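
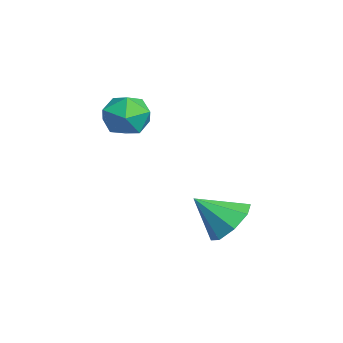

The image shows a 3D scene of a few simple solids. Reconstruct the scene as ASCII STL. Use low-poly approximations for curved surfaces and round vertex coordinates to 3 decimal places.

solid 
facet normal 0.163 0.740 -0.653
outer loop
vertex 0.335 -0.033 -2.964
vertex -0.691 -0.001 -3.184
vertex -0.065 0.475 -2.488
endloop
endfacet
facet normal 0.658 -0.169 0.734
outer loop
vertex 0.335 -0.033 -2.964
vertex -0.065 0.475 -2.488
vertex -0.969 -1.259 -2.076
endloop
endfacet
facet normal 0.162 0.740 -0.652
outer loop
vertex -0.065 0.475 -2.488
vertex -0.691 -0.001 -3.184
vertex -0.833 0.704 -2.419
endloop
endfacet
facet normal 0.136 0.161 0.977
outer loop
vertex -0.065 0.475 -2.488
vertex -0.833 0.704 -2.419
vertex -0.969 -1.259 -2.076
endloop
endfacet
facet normal 0.164 0.740 -0.652
outer loop
vertex -0.833 0.704 -2.419
vertex -0.691 -0.001 -3.184
vertex -1.517 0.521 -2.799
endloop
endfacet
facet normal -0.514 0.182 0.838
outer loop
vertex -0.833 0.704 -2.419
vertex -1.517 0.521 -2.799
vertex -0.969 -1.259 -2.076
endloop
endfacet
facet normal 0.164 0.740 -0.652
outer loop
vertex -1.517 0.521 -2.799
vertex -0.691 -0.001 -3.184
vertex -1.717 0.032 -3.404
endloop
endfacet
facet normal -0.910 -0.119 0.397
outer loop
vertex -1.517 0.521 -2.799
vertex -1.717 0.032 -3.404
vertex -0.969 -1.259 -2.076
endloop
endfacet
facet normal 0.164 0.741 -0.652
outer loop
vertex -1.717 0.032 -3.404
vertex -0.691 -0.001 -3.184
vertex -1.317 -0.476 -3.881
endloop
endfacet
facet normal -0.821 -0.565 -0.087
outer loop
vertex -1.717 0.032 -3.404
vertex -1.317 -0.476 -3.881
vertex -0.969 -1.259 -2.076
endloop
endfacet
facet normal 0.164 0.740 -0.652
outer loop
vertex -1.317 -0.476 -3.881
vertex -0.691 -0.001 -3.184
vertex -0.55 -0.706 -3.949
endloop
endfacet
facet normal -0.298 -0.895 -0.331
outer loop
vertex -1.317 -0.476 -3.881
vertex -0.55 -0.706 -3.949
vertex -0.969 -1.259 -2.076
endloop
endfacet
facet normal 0.162 0.740 -0.652
outer loop
vertex -0.55 -0.706 -3.949
vertex -0.691 -0.001 -3.184
vertex 0.135 -0.522 -3.57
endloop
endfacet
facet normal 0.352 -0.916 -0.192
outer loop
vertex -0.55 -0.706 -3.949
vertex 0.135 -0.522 -3.57
vertex -0.969 -1.259 -2.076
endloop
endfacet
facet normal 0.163 0.741 -0.652
outer loop
vertex 0.135 -0.522 -3.57
vertex -0.691 -0.001 -3.184
vertex 0.335 -0.033 -2.964
endloop
endfacet
facet normal 0.748 -0.615 0.249
outer loop
vertex 0.135 -0.522 -3.57
vertex 0.335 -0.033 -2.964
vertex -0.969 -1.259 -2.076
endloop
endfacet
facet normal -0.440 0.105 0.892
outer loop
vertex -4.055 -2.688 1.446
vertex -4.197 -3.708 1.496
vertex -3.334 -3.289 1.872
endloop
endfacet
facet normal 0.048 0.615 0.787
outer loop
vertex -4.055 -2.688 1.446
vertex -3.334 -3.289 1.872
vertex -3.058 -2.515 1.25
endloop
endfacet
facet normal -0.130 0.972 0.194
outer loop
vertex -4.055 -2.688 1.446
vertex -3.058 -2.515 1.25
vertex -3.751 -2.456 0.49
endloop
endfacet
facet normal -0.728 0.683 -0.066
outer loop
vertex -4.055 -2.688 1.446
vertex -3.751 -2.456 0.49
vertex -4.455 -3.192 0.642
endloop
endfacet
facet normal -0.919 0.146 0.366
outer loop
vertex -4.055 -2.688 1.446
vertex -4.455 -3.192 0.642
vertex -4.197 -3.708 1.496
endloop
endfacet
facet normal 0.678 0.298 0.672
outer loop
vertex -3.058 -2.515 1.25
vertex -3.334 -3.289 1.872
vertex -2.585 -3.428 1.178
endloop
endfacet
facet normal -0.111 -0.527 0.842
outer loop
vertex -3.334 -3.289 1.872
vertex -4.197 -3.708 1.496
vertex -3.289 -4.164 1.33
endloop
endfacet
facet normal -0.888 -0.459 -0.009
outer loop
vertex -4.197 -3.708 1.496
vertex -4.455 -3.192 0.642
vertex -3.982 -4.105 0.57
endloop
endfacet
facet normal -0.579 0.408 -0.706
outer loop
vertex -4.455 -3.192 0.642
vertex -3.751 -2.456 0.49
vertex -3.706 -3.331 -0.052
endloop
endfacet
facet normal 0.388 0.876 -0.286
outer loop
vertex -3.751 -2.456 0.49
vertex -3.058 -2.515 1.25
vertex -2.843 -2.912 0.324
endloop
endfacet
facet normal 0.728 -0.683 0.066
outer loop
vertex -2.985 -3.932 0.374
vertex -2.585 -3.428 1.178
vertex -3.289 -4.164 1.33
endloop
endfacet
facet normal 0.130 -0.972 -0.194
outer loop
vertex -2.985 -3.932 0.374
vertex -3.289 -4.164 1.33
vertex -3.982 -4.105 0.57
endloop
endfacet
facet normal -0.048 -0.615 -0.787
outer loop
vertex -2.985 -3.932 0.374
vertex -3.982 -4.105 0.57
vertex -3.706 -3.331 -0.052
endloop
endfacet
facet normal 0.440 -0.105 -0.892
outer loop
vertex -2.985 -3.932 0.374
vertex -3.706 -3.331 -0.052
vertex -2.843 -2.912 0.324
endloop
endfacet
facet normal 0.919 -0.146 -0.366
outer loop
vertex -2.985 -3.932 0.374
vertex -2.843 -2.912 0.324
vertex -2.585 -3.428 1.178
endloop
endfacet
facet normal 0.579 -0.408 0.706
outer loop
vertex -3.289 -4.164 1.33
vertex -2.585 -3.428 1.178
vertex -3.334 -3.289 1.872
endloop
endfacet
facet normal -0.388 -0.876 0.286
outer loop
vertex -3.982 -4.105 0.57
vertex -3.289 -4.164 1.33
vertex -4.197 -3.708 1.496
endloop
endfacet
facet normal -0.678 -0.298 -0.672
outer loop
vertex -3.706 -3.331 -0.052
vertex -3.982 -4.105 0.57
vertex -4.455 -3.192 0.642
endloop
endfacet
facet normal 0.111 0.527 -0.842
outer loop
vertex -2.843 -2.912 0.324
vertex -3.706 -3.331 -0.052
vertex -3.751 -2.456 0.49
endloop
endfacet
facet normal 0.888 0.459 0.009
outer loop
vertex -2.585 -3.428 1.178
vertex -2.843 -2.912 0.324
vertex -3.058 -2.515 1.25
endloop
endfacet

endsolid


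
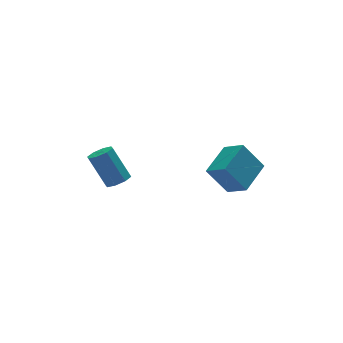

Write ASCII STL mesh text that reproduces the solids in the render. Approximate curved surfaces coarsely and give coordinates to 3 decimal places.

solid 
facet normal 0.294 -0.440 -0.849
outer loop
vertex -1.869 2.406 -2.671
vertex -2.259 1.835 -2.51
vertex -2.376 2.44 -2.864
endloop
endfacet
facet normal 0.209 0.896 -0.391
outer loop
vertex -1.869 2.406 -2.671
vertex -2.376 2.44 -2.864
vertex -2.452 3.276 -0.99
endloop
endfacet
facet normal 0.207 0.896 -0.392
outer loop
vertex -2.452 3.276 -0.99
vertex -2.376 2.44 -2.864
vertex -2.959 3.309 -1.183
endloop
endfacet
facet normal -0.295 0.439 0.849
outer loop
vertex -2.452 3.276 -0.99
vertex -2.959 3.309 -1.183
vertex -2.841 2.705 -0.83
endloop
endfacet
facet normal 0.295 -0.439 -0.848
outer loop
vertex -2.376 2.44 -2.864
vertex -2.259 1.835 -2.51
vertex -2.814 2.119 -2.85
endloop
endfacet
facet normal -0.513 0.677 -0.528
outer loop
vertex -2.376 2.44 -2.864
vertex -2.814 2.119 -2.85
vertex -2.959 3.309 -1.183
endloop
endfacet
facet normal -0.512 0.678 -0.528
outer loop
vertex -2.959 3.309 -1.183
vertex -2.814 2.119 -2.85
vertex -3.397 2.989 -1.169
endloop
endfacet
facet normal -0.294 0.439 0.849
outer loop
vertex -2.959 3.309 -1.183
vertex -3.397 2.989 -1.169
vertex -2.841 2.705 -0.83
endloop
endfacet
facet normal 0.295 -0.440 -0.848
outer loop
vertex -2.814 2.119 -2.85
vertex -2.259 1.835 -2.51
vertex -2.927 1.632 -2.637
endloop
endfacet
facet normal -0.933 0.061 -0.355
outer loop
vertex -2.814 2.119 -2.85
vertex -2.927 1.632 -2.637
vertex -3.397 2.989 -1.169
endloop
endfacet
facet normal -0.933 0.061 -0.355
outer loop
vertex -3.397 2.989 -1.169
vertex -2.927 1.632 -2.637
vertex -3.51 2.501 -0.956
endloop
endfacet
facet normal -0.294 0.439 0.849
outer loop
vertex -3.397 2.989 -1.169
vertex -3.51 2.501 -0.956
vertex -2.841 2.705 -0.83
endloop
endfacet
facet normal 0.295 -0.439 -0.849
outer loop
vertex -2.927 1.632 -2.637
vertex -2.259 1.835 -2.51
vertex -2.648 1.264 -2.35
endloop
endfacet
facet normal -0.806 -0.591 0.026
outer loop
vertex -2.927 1.632 -2.637
vertex -2.648 1.264 -2.35
vertex -3.51 2.501 -0.956
endloop
endfacet
facet normal -0.806 -0.592 0.027
outer loop
vertex -3.51 2.501 -0.956
vertex -2.648 1.264 -2.35
vertex -3.231 2.134 -0.669
endloop
endfacet
facet normal -0.294 0.440 0.848
outer loop
vertex -3.51 2.501 -0.956
vertex -3.231 2.134 -0.669
vertex -2.841 2.705 -0.83
endloop
endfacet
facet normal 0.295 -0.439 -0.849
outer loop
vertex -2.648 1.264 -2.35
vertex -2.259 1.835 -2.51
vertex -2.141 1.231 -2.157
endloop
endfacet
facet normal -0.208 -0.896 0.392
outer loop
vertex -2.648 1.264 -2.35
vertex -2.141 1.231 -2.157
vertex -3.231 2.134 -0.669
endloop
endfacet
facet normal -0.209 -0.896 0.391
outer loop
vertex -3.231 2.134 -0.669
vertex -2.141 1.231 -2.157
vertex -2.724 2.1 -0.476
endloop
endfacet
facet normal -0.294 0.440 0.849
outer loop
vertex -3.231 2.134 -0.669
vertex -2.724 2.1 -0.476
vertex -2.841 2.705 -0.83
endloop
endfacet
facet normal 0.294 -0.439 -0.849
outer loop
vertex -2.141 1.231 -2.157
vertex -2.259 1.835 -2.51
vertex -1.703 1.551 -2.171
endloop
endfacet
facet normal 0.512 -0.678 0.528
outer loop
vertex -2.141 1.231 -2.157
vertex -1.703 1.551 -2.171
vertex -2.724 2.1 -0.476
endloop
endfacet
facet normal 0.513 -0.677 0.528
outer loop
vertex -2.724 2.1 -0.476
vertex -1.703 1.551 -2.171
vertex -2.286 2.421 -0.49
endloop
endfacet
facet normal -0.295 0.439 0.848
outer loop
vertex -2.724 2.1 -0.476
vertex -2.286 2.421 -0.49
vertex -2.841 2.705 -0.83
endloop
endfacet
facet normal 0.294 -0.439 -0.849
outer loop
vertex -1.703 1.551 -2.171
vertex -2.259 1.835 -2.51
vertex -1.59 2.039 -2.384
endloop
endfacet
facet normal 0.933 -0.061 0.355
outer loop
vertex -1.703 1.551 -2.171
vertex -1.59 2.039 -2.384
vertex -2.286 2.421 -0.49
endloop
endfacet
facet normal 0.933 -0.061 0.355
outer loop
vertex -2.286 2.421 -0.49
vertex -1.59 2.039 -2.384
vertex -2.173 2.908 -0.703
endloop
endfacet
facet normal -0.295 0.440 0.848
outer loop
vertex -2.286 2.421 -0.49
vertex -2.173 2.908 -0.703
vertex -2.841 2.705 -0.83
endloop
endfacet
facet normal 0.294 -0.440 -0.848
outer loop
vertex -1.59 2.039 -2.384
vertex -2.259 1.835 -2.51
vertex -1.869 2.406 -2.671
endloop
endfacet
facet normal 0.806 0.592 -0.026
outer loop
vertex -1.59 2.039 -2.384
vertex -1.869 2.406 -2.671
vertex -2.173 2.908 -0.703
endloop
endfacet
facet normal 0.806 0.591 -0.026
outer loop
vertex -2.173 2.908 -0.703
vertex -1.869 2.406 -2.671
vertex -2.452 3.276 -0.99
endloop
endfacet
facet normal -0.295 0.439 0.849
outer loop
vertex -2.173 2.908 -0.703
vertex -2.452 3.276 -0.99
vertex -2.841 2.705 -0.83
endloop
endfacet
facet normal -0.515 0.264 0.816
outer loop
vertex 0.56 -4.173 1.446
vertex 2.0 -3.082 2.001
vertex 0.065 -3.199 0.818
endloop
endfacet
facet normal -0.762 -0.577 -0.294
outer loop
vertex 0.96 -3.658 -0.601
vertex 0.56 -4.173 1.446
vertex 0.065 -3.199 0.818
endloop
endfacet
facet normal -0.515 0.264 0.816
outer loop
vertex 0.065 -3.199 0.818
vertex 2.0 -3.082 2.001
vertex 1.505 -2.108 1.374
endloop
endfacet
facet normal -0.393 0.773 -0.498
outer loop
vertex 1.505 -2.108 1.374
vertex 0.96 -3.658 -0.601
vertex 0.065 -3.199 0.818
endloop
endfacet
facet normal 0.393 -0.773 0.498
outer loop
vertex 0.56 -4.173 1.446
vertex 2.895 -3.541 0.582
vertex 2.0 -3.082 2.001
endloop
endfacet
facet normal -0.762 -0.577 -0.294
outer loop
vertex 1.455 -4.632 0.026
vertex 0.56 -4.173 1.446
vertex 0.96 -3.658 -0.601
endloop
endfacet
facet normal 0.393 -0.773 0.498
outer loop
vertex 1.455 -4.632 0.026
vertex 2.895 -3.541 0.582
vertex 0.56 -4.173 1.446
endloop
endfacet
facet normal 0.762 0.577 0.294
outer loop
vertex 2.0 -3.082 2.001
vertex 2.895 -3.541 0.582
vertex 1.505 -2.108 1.374
endloop
endfacet
facet normal -0.394 0.773 -0.498
outer loop
vertex 2.4 -2.567 -0.046
vertex 0.96 -3.658 -0.601
vertex 1.505 -2.108 1.374
endloop
endfacet
facet normal 0.762 0.577 0.294
outer loop
vertex 1.505 -2.108 1.374
vertex 2.895 -3.541 0.582
vertex 2.4 -2.567 -0.046
endloop
endfacet
facet normal 0.514 -0.264 -0.816
outer loop
vertex 2.4 -2.567 -0.046
vertex 1.455 -4.632 0.026
vertex 0.96 -3.658 -0.601
endloop
endfacet
facet normal 0.515 -0.264 -0.816
outer loop
vertex 2.895 -3.541 0.582
vertex 1.455 -4.632 0.026
vertex 2.4 -2.567 -0.046
endloop
endfacet

endsolid


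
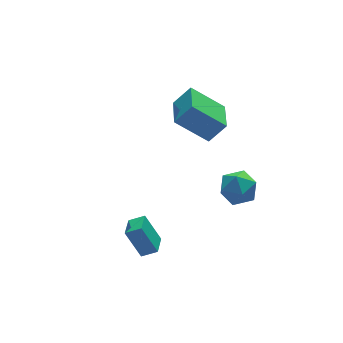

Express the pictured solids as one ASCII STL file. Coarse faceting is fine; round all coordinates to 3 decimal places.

solid 
facet normal -0.634 0.149 -0.759
outer loop
vertex 0.132 1.572 2.754
vertex 0.942 3.267 2.409
vertex 1.522 0.634 1.408
endloop
endfacet
facet normal -0.424 -0.887 0.180
outer loop
vertex 2.378 0.433 2.431
vertex 0.132 1.572 2.754
vertex 1.522 0.634 1.408
endloop
endfacet
facet normal -0.635 0.148 -0.758
outer loop
vertex 1.522 0.634 1.408
vertex 0.942 3.267 2.409
vertex 2.331 2.329 1.062
endloop
endfacet
facet normal 0.646 -0.436 -0.626
outer loop
vertex 2.331 2.329 1.062
vertex 2.378 0.433 2.431
vertex 1.522 0.634 1.408
endloop
endfacet
facet normal -0.646 0.436 0.626
outer loop
vertex 0.132 1.572 2.754
vertex 1.798 3.066 3.432
vertex 0.942 3.267 2.409
endloop
endfacet
facet normal -0.424 -0.887 0.181
outer loop
vertex 0.989 1.371 3.778
vertex 0.132 1.572 2.754
vertex 2.378 0.433 2.431
endloop
endfacet
facet normal -0.646 0.436 0.626
outer loop
vertex 0.989 1.371 3.778
vertex 1.798 3.066 3.432
vertex 0.132 1.572 2.754
endloop
endfacet
facet normal 0.424 0.887 -0.181
outer loop
vertex 0.942 3.267 2.409
vertex 1.798 3.066 3.432
vertex 2.331 2.329 1.062
endloop
endfacet
facet normal 0.646 -0.436 -0.626
outer loop
vertex 3.188 2.128 2.086
vertex 2.378 0.433 2.431
vertex 2.331 2.329 1.062
endloop
endfacet
facet normal 0.424 0.887 -0.181
outer loop
vertex 2.331 2.329 1.062
vertex 1.798 3.066 3.432
vertex 3.188 2.128 2.086
endloop
endfacet
facet normal 0.635 -0.149 0.758
outer loop
vertex 3.188 2.128 2.086
vertex 0.989 1.371 3.778
vertex 2.378 0.433 2.431
endloop
endfacet
facet normal 0.635 -0.148 0.759
outer loop
vertex 1.798 3.066 3.432
vertex 0.989 1.371 3.778
vertex 3.188 2.128 2.086
endloop
endfacet
facet normal -0.292 0.414 0.863
outer loop
vertex -4.064 -3.398 1.122
vertex -3.447 -2.502 0.901
vertex -4.734 -3.036 0.722
endloop
endfacet
facet normal -0.555 -0.807 0.199
outer loop
vertex -4.253 -3.718 -0.701
vertex -4.064 -3.398 1.122
vertex -4.734 -3.036 0.722
endloop
endfacet
facet normal -0.292 0.414 0.863
outer loop
vertex -4.734 -3.036 0.722
vertex -3.447 -2.502 0.901
vertex -4.117 -2.14 0.501
endloop
endfacet
facet normal -0.779 0.421 -0.465
outer loop
vertex -4.117 -2.14 0.501
vertex -4.253 -3.718 -0.701
vertex -4.734 -3.036 0.722
endloop
endfacet
facet normal 0.779 -0.421 0.465
outer loop
vertex -4.064 -3.398 1.122
vertex -2.966 -3.184 -0.522
vertex -3.447 -2.502 0.901
endloop
endfacet
facet normal -0.555 -0.807 0.199
outer loop
vertex -3.583 -4.08 -0.301
vertex -4.064 -3.398 1.122
vertex -4.253 -3.718 -0.701
endloop
endfacet
facet normal 0.779 -0.421 0.465
outer loop
vertex -3.583 -4.08 -0.301
vertex -2.966 -3.184 -0.522
vertex -4.064 -3.398 1.122
endloop
endfacet
facet normal 0.555 0.807 -0.199
outer loop
vertex -3.447 -2.502 0.901
vertex -2.966 -3.184 -0.522
vertex -4.117 -2.14 0.501
endloop
endfacet
facet normal -0.779 0.421 -0.465
outer loop
vertex -3.636 -2.822 -0.922
vertex -4.253 -3.718 -0.701
vertex -4.117 -2.14 0.501
endloop
endfacet
facet normal 0.555 0.807 -0.199
outer loop
vertex -4.117 -2.14 0.501
vertex -2.966 -3.184 -0.522
vertex -3.636 -2.822 -0.922
endloop
endfacet
facet normal 0.292 -0.414 -0.863
outer loop
vertex -3.636 -2.822 -0.922
vertex -3.583 -4.08 -0.301
vertex -4.253 -3.718 -0.701
endloop
endfacet
facet normal 0.292 -0.414 -0.863
outer loop
vertex -2.966 -3.184 -0.522
vertex -3.583 -4.08 -0.301
vertex -3.636 -2.822 -0.922
endloop
endfacet
facet normal -0.563 -0.392 0.728
outer loop
vertex 0.486 -2.62 1.061
vertex 1.157 -3.409 1.155
vertex 1.287 -2.545 1.721
endloop
endfacet
facet normal -0.620 0.320 0.716
outer loop
vertex 0.486 -2.62 1.061
vertex 1.287 -2.545 1.721
vertex 1.023 -1.731 1.129
endloop
endfacet
facet normal -0.856 0.512 0.072
outer loop
vertex 0.486 -2.62 1.061
vertex 1.023 -1.731 1.129
vertex 0.73 -2.091 0.198
endloop
endfacet
facet normal -0.945 -0.080 -0.317
outer loop
vertex 0.486 -2.62 1.061
vertex 0.73 -2.091 0.198
vertex 0.813 -3.129 0.214
endloop
endfacet
facet normal -0.764 -0.639 0.089
outer loop
vertex 0.486 -2.62 1.061
vertex 0.813 -3.129 0.214
vertex 1.157 -3.409 1.155
endloop
endfacet
facet normal 0.033 0.595 0.803
outer loop
vertex 1.023 -1.731 1.129
vertex 1.287 -2.545 1.721
vertex 2.027 -1.971 1.266
endloop
endfacet
facet normal 0.124 -0.557 0.821
outer loop
vertex 1.287 -2.545 1.721
vertex 1.157 -3.409 1.155
vertex 2.11 -3.009 1.282
endloop
endfacet
facet normal -0.200 -0.957 -0.212
outer loop
vertex 1.157 -3.409 1.155
vertex 0.813 -3.129 0.214
vertex 1.817 -3.369 0.351
endloop
endfacet
facet normal -0.493 -0.053 -0.868
outer loop
vertex 0.813 -3.129 0.214
vertex 0.73 -2.091 0.198
vertex 1.553 -2.555 -0.241
endloop
endfacet
facet normal -0.348 0.906 -0.241
outer loop
vertex 0.73 -2.091 0.198
vertex 1.023 -1.731 1.129
vertex 1.683 -1.691 0.325
endloop
endfacet
facet normal 0.945 0.080 0.317
outer loop
vertex 2.354 -2.48 0.419
vertex 2.027 -1.971 1.266
vertex 2.11 -3.009 1.282
endloop
endfacet
facet normal 0.856 -0.512 -0.072
outer loop
vertex 2.354 -2.48 0.419
vertex 2.11 -3.009 1.282
vertex 1.817 -3.369 0.351
endloop
endfacet
facet normal 0.620 -0.320 -0.716
outer loop
vertex 2.354 -2.48 0.419
vertex 1.817 -3.369 0.351
vertex 1.553 -2.555 -0.241
endloop
endfacet
facet normal 0.563 0.392 -0.728
outer loop
vertex 2.354 -2.48 0.419
vertex 1.553 -2.555 -0.241
vertex 1.683 -1.691 0.325
endloop
endfacet
facet normal 0.764 0.639 -0.089
outer loop
vertex 2.354 -2.48 0.419
vertex 1.683 -1.691 0.325
vertex 2.027 -1.971 1.266
endloop
endfacet
facet normal 0.493 0.053 0.868
outer loop
vertex 2.11 -3.009 1.282
vertex 2.027 -1.971 1.266
vertex 1.287 -2.545 1.721
endloop
endfacet
facet normal 0.348 -0.906 0.241
outer loop
vertex 1.817 -3.369 0.351
vertex 2.11 -3.009 1.282
vertex 1.157 -3.409 1.155
endloop
endfacet
facet normal -0.033 -0.595 -0.803
outer loop
vertex 1.553 -2.555 -0.241
vertex 1.817 -3.369 0.351
vertex 0.813 -3.129 0.214
endloop
endfacet
facet normal -0.124 0.557 -0.821
outer loop
vertex 1.683 -1.691 0.325
vertex 1.553 -2.555 -0.241
vertex 0.73 -2.091 0.198
endloop
endfacet
facet normal 0.200 0.957 0.212
outer loop
vertex 2.027 -1.971 1.266
vertex 1.683 -1.691 0.325
vertex 1.023 -1.731 1.129
endloop
endfacet

endsolid


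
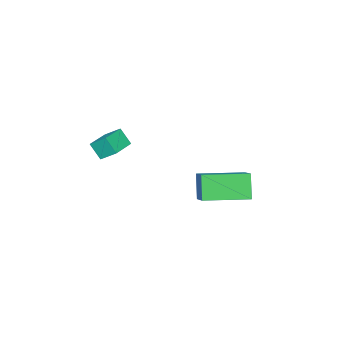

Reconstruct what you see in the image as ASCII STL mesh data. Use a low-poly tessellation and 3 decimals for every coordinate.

solid 
facet normal -0.993 -0.007 -0.120
outer loop
vertex 2.081 -2.563 -0.788
vertex 2.172 -2.004 -1.575
vertex 2.149 -3.307 -1.308
endloop
endfacet
facet normal -0.094 -0.576 0.812
outer loop
vertex 3.668 -3.296 -1.125
vertex 2.081 -2.563 -0.788
vertex 2.149 -3.307 -1.308
endloop
endfacet
facet normal -0.993 -0.007 -0.120
outer loop
vertex 2.149 -3.307 -1.308
vertex 2.172 -2.004 -1.575
vertex 2.24 -2.747 -2.095
endloop
endfacet
facet normal 0.075 -0.817 -0.572
outer loop
vertex 2.24 -2.747 -2.095
vertex 3.668 -3.296 -1.125
vertex 2.149 -3.307 -1.308
endloop
endfacet
facet normal -0.075 0.817 0.572
outer loop
vertex 2.081 -2.563 -0.788
vertex 3.691 -1.993 -1.392
vertex 2.172 -2.004 -1.575
endloop
endfacet
facet normal -0.094 -0.577 0.812
outer loop
vertex 3.6 -2.553 -0.605
vertex 2.081 -2.563 -0.788
vertex 3.668 -3.296 -1.125
endloop
endfacet
facet normal -0.074 0.817 0.572
outer loop
vertex 3.6 -2.553 -0.605
vertex 3.691 -1.993 -1.392
vertex 2.081 -2.563 -0.788
endloop
endfacet
facet normal 0.094 0.577 -0.812
outer loop
vertex 2.172 -2.004 -1.575
vertex 3.691 -1.993 -1.392
vertex 2.24 -2.747 -2.095
endloop
endfacet
facet normal 0.074 -0.817 -0.572
outer loop
vertex 3.759 -2.737 -1.912
vertex 3.668 -3.296 -1.125
vertex 2.24 -2.747 -2.095
endloop
endfacet
facet normal 0.094 0.576 -0.812
outer loop
vertex 2.24 -2.747 -2.095
vertex 3.691 -1.993 -1.392
vertex 3.759 -2.737 -1.912
endloop
endfacet
facet normal 0.993 0.007 0.120
outer loop
vertex 3.759 -2.737 -1.912
vertex 3.6 -2.553 -0.605
vertex 3.668 -3.296 -1.125
endloop
endfacet
facet normal 0.993 0.007 0.120
outer loop
vertex 3.691 -1.993 -1.392
vertex 3.6 -2.553 -0.605
vertex 3.759 -2.737 -1.912
endloop
endfacet
facet normal -0.736 -0.487 -0.471
outer loop
vertex 2.354 1.229 -2.638
vertex 1.203 3.066 -2.741
vertex 2.94 1.527 -3.862
endloop
endfacet
facet normal 0.530 -0.846 0.048
outer loop
vertex 3.977 2.214 -3.199
vertex 2.354 1.229 -2.638
vertex 2.94 1.527 -3.862
endloop
endfacet
facet normal -0.736 -0.487 -0.470
outer loop
vertex 2.94 1.527 -3.862
vertex 1.203 3.066 -2.741
vertex 1.789 3.364 -3.966
endloop
endfacet
facet normal 0.421 0.214 -0.881
outer loop
vertex 1.789 3.364 -3.966
vertex 3.977 2.214 -3.199
vertex 2.94 1.527 -3.862
endloop
endfacet
facet normal -0.421 -0.215 0.881
outer loop
vertex 2.354 1.229 -2.638
vertex 2.24 3.753 -2.078
vertex 1.203 3.066 -2.741
endloop
endfacet
facet normal 0.530 -0.847 0.048
outer loop
vertex 3.391 1.916 -1.974
vertex 2.354 1.229 -2.638
vertex 3.977 2.214 -3.199
endloop
endfacet
facet normal -0.422 -0.214 0.881
outer loop
vertex 3.391 1.916 -1.974
vertex 2.24 3.753 -2.078
vertex 2.354 1.229 -2.638
endloop
endfacet
facet normal -0.530 0.846 -0.048
outer loop
vertex 1.203 3.066 -2.741
vertex 2.24 3.753 -2.078
vertex 1.789 3.364 -3.966
endloop
endfacet
facet normal 0.422 0.215 -0.881
outer loop
vertex 2.826 4.051 -3.302
vertex 3.977 2.214 -3.199
vertex 1.789 3.364 -3.966
endloop
endfacet
facet normal -0.530 0.847 -0.048
outer loop
vertex 1.789 3.364 -3.966
vertex 2.24 3.753 -2.078
vertex 2.826 4.051 -3.302
endloop
endfacet
facet normal 0.736 0.487 0.470
outer loop
vertex 2.826 4.051 -3.302
vertex 3.391 1.916 -1.974
vertex 3.977 2.214 -3.199
endloop
endfacet
facet normal 0.735 0.487 0.471
outer loop
vertex 2.24 3.753 -2.078
vertex 3.391 1.916 -1.974
vertex 2.826 4.051 -3.302
endloop
endfacet

endsolid


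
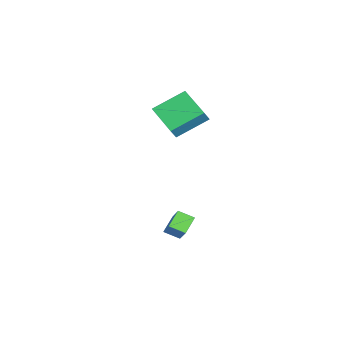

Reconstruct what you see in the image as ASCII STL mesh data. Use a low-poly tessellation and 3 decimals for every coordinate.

solid 
facet normal -0.736 0.313 0.600
outer loop
vertex -0.116 -1.022 -2.774
vertex 1.172 -0.521 -1.456
vertex -0.058 -0.119 -3.174
endloop
endfacet
facet normal -0.674 -0.262 -0.690
outer loop
vertex 0.788 -0.479 -3.864
vertex -0.116 -1.022 -2.774
vertex -0.058 -0.119 -3.174
endloop
endfacet
facet normal -0.736 0.313 0.600
outer loop
vertex -0.058 -0.119 -3.174
vertex 1.172 -0.521 -1.456
vertex 1.23 0.382 -1.856
endloop
endfacet
facet normal 0.059 0.913 -0.404
outer loop
vertex 1.23 0.382 -1.856
vertex 0.788 -0.479 -3.864
vertex -0.058 -0.119 -3.174
endloop
endfacet
facet normal -0.059 -0.913 0.404
outer loop
vertex -0.116 -1.022 -2.774
vertex 2.018 -0.881 -2.146
vertex 1.172 -0.521 -1.456
endloop
endfacet
facet normal -0.674 -0.262 -0.690
outer loop
vertex 0.73 -1.382 -3.464
vertex -0.116 -1.022 -2.774
vertex 0.788 -0.479 -3.864
endloop
endfacet
facet normal -0.059 -0.913 0.404
outer loop
vertex 0.73 -1.382 -3.464
vertex 2.018 -0.881 -2.146
vertex -0.116 -1.022 -2.774
endloop
endfacet
facet normal 0.674 0.262 0.690
outer loop
vertex 1.172 -0.521 -1.456
vertex 2.018 -0.881 -2.146
vertex 1.23 0.382 -1.856
endloop
endfacet
facet normal 0.059 0.913 -0.404
outer loop
vertex 2.076 0.022 -2.546
vertex 0.788 -0.479 -3.864
vertex 1.23 0.382 -1.856
endloop
endfacet
facet normal 0.674 0.262 0.690
outer loop
vertex 1.23 0.382 -1.856
vertex 2.018 -0.881 -2.146
vertex 2.076 0.022 -2.546
endloop
endfacet
facet normal 0.736 -0.313 -0.600
outer loop
vertex 2.076 0.022 -2.546
vertex 0.73 -1.382 -3.464
vertex 0.788 -0.479 -3.864
endloop
endfacet
facet normal 0.736 -0.313 -0.600
outer loop
vertex 2.018 -0.881 -2.146
vertex 0.73 -1.382 -3.464
vertex 2.076 0.022 -2.546
endloop
endfacet
facet normal -0.740 -0.585 0.332
outer loop
vertex -2.708 -2.558 4.028
vertex -3.548 -0.884 5.103
vertex -3.202 -2.342 3.306
endloop
endfacet
facet normal 0.389 -0.775 -0.498
outer loop
vertex -1.572 -1.056 2.577
vertex -2.708 -2.558 4.028
vertex -3.202 -2.342 3.306
endloop
endfacet
facet normal -0.741 -0.584 0.331
outer loop
vertex -3.202 -2.342 3.306
vertex -3.548 -0.884 5.103
vertex -4.041 -0.668 4.382
endloop
endfacet
facet normal -0.548 0.240 -0.801
outer loop
vertex -4.041 -0.668 4.382
vertex -1.572 -1.056 2.577
vertex -3.202 -2.342 3.306
endloop
endfacet
facet normal 0.548 -0.240 0.802
outer loop
vertex -2.708 -2.558 4.028
vertex -1.918 0.402 4.374
vertex -3.548 -0.884 5.103
endloop
endfacet
facet normal 0.389 -0.775 -0.498
outer loop
vertex -1.079 -1.272 3.298
vertex -2.708 -2.558 4.028
vertex -1.572 -1.056 2.577
endloop
endfacet
facet normal 0.548 -0.240 0.801
outer loop
vertex -1.079 -1.272 3.298
vertex -1.918 0.402 4.374
vertex -2.708 -2.558 4.028
endloop
endfacet
facet normal -0.389 0.775 0.498
outer loop
vertex -3.548 -0.884 5.103
vertex -1.918 0.402 4.374
vertex -4.041 -0.668 4.382
endloop
endfacet
facet normal -0.548 0.240 -0.801
outer loop
vertex -2.412 0.618 3.652
vertex -1.572 -1.056 2.577
vertex -4.041 -0.668 4.382
endloop
endfacet
facet normal -0.389 0.775 0.498
outer loop
vertex -4.041 -0.668 4.382
vertex -1.918 0.402 4.374
vertex -2.412 0.618 3.652
endloop
endfacet
facet normal 0.741 0.584 -0.331
outer loop
vertex -2.412 0.618 3.652
vertex -1.079 -1.272 3.298
vertex -1.572 -1.056 2.577
endloop
endfacet
facet normal 0.741 0.584 -0.332
outer loop
vertex -1.918 0.402 4.374
vertex -1.079 -1.272 3.298
vertex -2.412 0.618 3.652
endloop
endfacet

endsolid


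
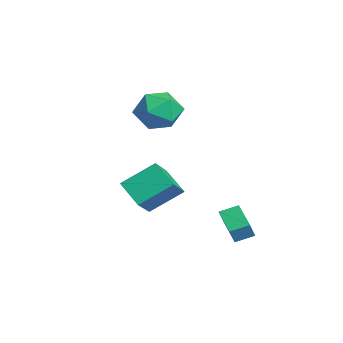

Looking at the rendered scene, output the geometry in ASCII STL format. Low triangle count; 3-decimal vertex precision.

solid 
facet normal -0.910 0.268 0.316
outer loop
vertex -3.982 0.609 1.548
vertex -4.09 -0.428 2.117
vertex -3.62 0.509 2.676
endloop
endfacet
facet normal -0.492 0.839 0.232
outer loop
vertex -3.982 0.609 1.548
vertex -3.62 0.509 2.676
vertex -2.962 1.112 1.891
endloop
endfacet
facet normal -0.271 0.853 -0.446
outer loop
vertex -3.982 0.609 1.548
vertex -2.962 1.112 1.891
vertex -3.024 0.547 0.848
endloop
endfacet
facet normal -0.552 0.290 -0.782
outer loop
vertex -3.982 0.609 1.548
vertex -3.024 0.547 0.848
vertex -3.721 -0.405 0.988
endloop
endfacet
facet normal -0.948 -0.072 -0.311
outer loop
vertex -3.982 0.609 1.548
vertex -3.721 -0.405 0.988
vertex -4.09 -0.428 2.117
endloop
endfacet
facet normal 0.082 0.756 0.649
outer loop
vertex -2.962 1.112 1.891
vertex -3.62 0.509 2.676
vertex -2.439 0.385 2.672
endloop
endfacet
facet normal -0.596 -0.169 0.785
outer loop
vertex -3.62 0.509 2.676
vertex -4.09 -0.428 2.117
vertex -3.136 -0.567 2.812
endloop
endfacet
facet normal -0.657 -0.719 -0.229
outer loop
vertex -4.09 -0.428 2.117
vertex -3.721 -0.405 0.988
vertex -3.198 -1.132 1.769
endloop
endfacet
facet normal -0.017 -0.133 -0.991
outer loop
vertex -3.721 -0.405 0.988
vertex -3.024 0.547 0.848
vertex -2.54 -0.529 0.984
endloop
endfacet
facet normal 0.440 0.779 -0.448
outer loop
vertex -3.024 0.547 0.848
vertex -2.962 1.112 1.891
vertex -2.07 0.408 1.543
endloop
endfacet
facet normal 0.552 -0.290 0.782
outer loop
vertex -2.178 -0.629 2.112
vertex -2.439 0.385 2.672
vertex -3.136 -0.567 2.812
endloop
endfacet
facet normal 0.271 -0.853 0.446
outer loop
vertex -2.178 -0.629 2.112
vertex -3.136 -0.567 2.812
vertex -3.198 -1.132 1.769
endloop
endfacet
facet normal 0.492 -0.839 -0.232
outer loop
vertex -2.178 -0.629 2.112
vertex -3.198 -1.132 1.769
vertex -2.54 -0.529 0.984
endloop
endfacet
facet normal 0.910 -0.268 -0.316
outer loop
vertex -2.178 -0.629 2.112
vertex -2.54 -0.529 0.984
vertex -2.07 0.408 1.543
endloop
endfacet
facet normal 0.948 0.072 0.311
outer loop
vertex -2.178 -0.629 2.112
vertex -2.07 0.408 1.543
vertex -2.439 0.385 2.672
endloop
endfacet
facet normal 0.017 0.133 0.991
outer loop
vertex -3.136 -0.567 2.812
vertex -2.439 0.385 2.672
vertex -3.62 0.509 2.676
endloop
endfacet
facet normal -0.440 -0.779 0.448
outer loop
vertex -3.198 -1.132 1.769
vertex -3.136 -0.567 2.812
vertex -4.09 -0.428 2.117
endloop
endfacet
facet normal -0.082 -0.756 -0.649
outer loop
vertex -2.54 -0.529 0.984
vertex -3.198 -1.132 1.769
vertex -3.721 -0.405 0.988
endloop
endfacet
facet normal 0.596 0.169 -0.785
outer loop
vertex -2.07 0.408 1.543
vertex -2.54 -0.529 0.984
vertex -3.024 0.547 0.848
endloop
endfacet
facet normal 0.657 0.719 0.229
outer loop
vertex -2.439 0.385 2.672
vertex -2.07 0.408 1.543
vertex -2.962 1.112 1.891
endloop
endfacet
facet normal -0.950 -0.085 0.302
outer loop
vertex 0.968 1.783 -2.616
vertex 0.991 2.637 -2.304
vertex 0.699 2.07 -3.381
endloop
endfacet
facet normal -0.026 -0.939 -0.343
outer loop
vertex 2.189 2.203 -3.856
vertex 0.968 1.783 -2.616
vertex 0.699 2.07 -3.381
endloop
endfacet
facet normal -0.950 -0.085 0.302
outer loop
vertex 0.699 2.07 -3.381
vertex 0.991 2.637 -2.304
vertex 0.722 2.924 -3.069
endloop
endfacet
facet normal -0.313 0.333 -0.889
outer loop
vertex 0.722 2.924 -3.069
vertex 2.189 2.203 -3.856
vertex 0.699 2.07 -3.381
endloop
endfacet
facet normal 0.313 -0.333 0.889
outer loop
vertex 0.968 1.783 -2.616
vertex 2.481 2.77 -2.779
vertex 0.991 2.637 -2.304
endloop
endfacet
facet normal -0.026 -0.939 -0.343
outer loop
vertex 2.458 1.916 -3.091
vertex 0.968 1.783 -2.616
vertex 2.189 2.203 -3.856
endloop
endfacet
facet normal 0.313 -0.333 0.889
outer loop
vertex 2.458 1.916 -3.091
vertex 2.481 2.77 -2.779
vertex 0.968 1.783 -2.616
endloop
endfacet
facet normal 0.026 0.939 0.343
outer loop
vertex 0.991 2.637 -2.304
vertex 2.481 2.77 -2.779
vertex 0.722 2.924 -3.069
endloop
endfacet
facet normal -0.313 0.333 -0.889
outer loop
vertex 2.212 3.057 -3.544
vertex 2.189 2.203 -3.856
vertex 0.722 2.924 -3.069
endloop
endfacet
facet normal 0.026 0.939 0.343
outer loop
vertex 0.722 2.924 -3.069
vertex 2.481 2.77 -2.779
vertex 2.212 3.057 -3.544
endloop
endfacet
facet normal 0.950 0.085 -0.302
outer loop
vertex 2.212 3.057 -3.544
vertex 2.458 1.916 -3.091
vertex 2.189 2.203 -3.856
endloop
endfacet
facet normal 0.950 0.085 -0.302
outer loop
vertex 2.481 2.77 -2.779
vertex 2.458 1.916 -3.091
vertex 2.212 3.057 -3.544
endloop
endfacet
facet normal -0.748 -0.379 0.545
outer loop
vertex 1.879 -2.505 -0.187
vertex 1.886 -1.049 0.837
vertex 0.916 -1.877 -1.072
endloop
endfacet
facet normal -0.005 -0.818 -0.575
outer loop
vertex 1.994 -1.331 -1.857
vertex 1.879 -2.505 -0.187
vertex 0.916 -1.877 -1.072
endloop
endfacet
facet normal -0.748 -0.379 0.545
outer loop
vertex 0.916 -1.877 -1.072
vertex 1.886 -1.049 0.837
vertex 0.924 -0.421 -0.048
endloop
endfacet
facet normal -0.664 0.433 -0.610
outer loop
vertex 0.924 -0.421 -0.048
vertex 1.994 -1.331 -1.857
vertex 0.916 -1.877 -1.072
endloop
endfacet
facet normal 0.664 -0.433 0.610
outer loop
vertex 1.879 -2.505 -0.187
vertex 2.964 -0.503 0.052
vertex 1.886 -1.049 0.837
endloop
endfacet
facet normal -0.005 -0.818 -0.575
outer loop
vertex 2.956 -1.959 -0.972
vertex 1.879 -2.505 -0.187
vertex 1.994 -1.331 -1.857
endloop
endfacet
facet normal 0.664 -0.433 0.610
outer loop
vertex 2.956 -1.959 -0.972
vertex 2.964 -0.503 0.052
vertex 1.879 -2.505 -0.187
endloop
endfacet
facet normal 0.005 0.818 0.575
outer loop
vertex 1.886 -1.049 0.837
vertex 2.964 -0.503 0.052
vertex 0.924 -0.421 -0.048
endloop
endfacet
facet normal -0.664 0.432 -0.610
outer loop
vertex 2.001 0.125 -0.833
vertex 1.994 -1.331 -1.857
vertex 0.924 -0.421 -0.048
endloop
endfacet
facet normal 0.005 0.818 0.575
outer loop
vertex 0.924 -0.421 -0.048
vertex 2.964 -0.503 0.052
vertex 2.001 0.125 -0.833
endloop
endfacet
facet normal 0.748 0.379 -0.544
outer loop
vertex 2.001 0.125 -0.833
vertex 2.956 -1.959 -0.972
vertex 1.994 -1.331 -1.857
endloop
endfacet
facet normal 0.748 0.379 -0.545
outer loop
vertex 2.964 -0.503 0.052
vertex 2.956 -1.959 -0.972
vertex 2.001 0.125 -0.833
endloop
endfacet

endsolid


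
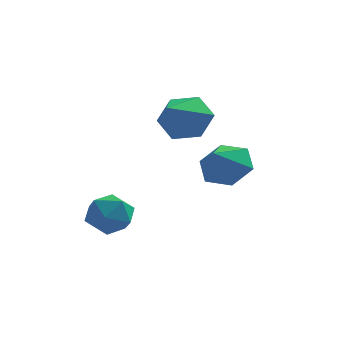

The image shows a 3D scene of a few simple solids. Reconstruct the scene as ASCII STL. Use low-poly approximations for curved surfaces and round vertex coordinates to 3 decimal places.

solid 
facet normal 0.345 0.892 0.293
outer loop
vertex -0.507 0.419 -3.119
vertex -0.509 0.17 -2.359
vertex 0.141 0.067 -2.812
endloop
endfacet
facet normal 0.572 0.734 -0.365
outer loop
vertex -0.507 0.419 -3.119
vertex 0.141 0.067 -2.812
vertex -0.099 -0.114 -3.552
endloop
endfacet
facet normal -0.003 0.629 -0.777
outer loop
vertex -0.507 0.419 -3.119
vertex -0.099 -0.114 -3.552
vertex -0.898 -0.124 -3.557
endloop
endfacet
facet normal -0.583 0.721 -0.373
outer loop
vertex -0.507 0.419 -3.119
vertex -0.898 -0.124 -3.557
vertex -1.152 0.052 -2.82
endloop
endfacet
facet normal -0.369 0.884 0.289
outer loop
vertex -0.507 0.419 -3.119
vertex -1.152 0.052 -2.82
vertex -0.509 0.17 -2.359
endloop
endfacet
facet normal 0.935 0.122 -0.333
outer loop
vertex -0.099 -0.114 -3.552
vertex 0.141 0.067 -2.812
vertex 0.152 -0.692 -3.06
endloop
endfacet
facet normal 0.569 0.376 0.731
outer loop
vertex 0.141 0.067 -2.812
vertex -0.509 0.17 -2.359
vertex -0.102 -0.516 -2.323
endloop
endfacet
facet normal -0.586 0.362 0.725
outer loop
vertex -0.509 0.17 -2.359
vertex -1.152 0.052 -2.82
vertex -0.901 -0.526 -2.328
endloop
endfacet
facet normal -0.933 0.099 -0.345
outer loop
vertex -1.152 0.052 -2.82
vertex -0.898 -0.124 -3.557
vertex -1.141 -0.707 -3.068
endloop
endfacet
facet normal 0.007 -0.048 -0.999
outer loop
vertex -0.898 -0.124 -3.557
vertex -0.099 -0.114 -3.552
vertex -0.491 -0.81 -3.521
endloop
endfacet
facet normal 0.583 -0.721 0.373
outer loop
vertex -0.493 -1.059 -2.761
vertex 0.152 -0.692 -3.06
vertex -0.102 -0.516 -2.323
endloop
endfacet
facet normal 0.003 -0.629 0.777
outer loop
vertex -0.493 -1.059 -2.761
vertex -0.102 -0.516 -2.323
vertex -0.901 -0.526 -2.328
endloop
endfacet
facet normal -0.572 -0.734 0.365
outer loop
vertex -0.493 -1.059 -2.761
vertex -0.901 -0.526 -2.328
vertex -1.141 -0.707 -3.068
endloop
endfacet
facet normal -0.345 -0.892 -0.293
outer loop
vertex -0.493 -1.059 -2.761
vertex -1.141 -0.707 -3.068
vertex -0.491 -0.81 -3.521
endloop
endfacet
facet normal 0.369 -0.884 -0.289
outer loop
vertex -0.493 -1.059 -2.761
vertex -0.491 -0.81 -3.521
vertex 0.152 -0.692 -3.06
endloop
endfacet
facet normal 0.933 -0.099 0.345
outer loop
vertex -0.102 -0.516 -2.323
vertex 0.152 -0.692 -3.06
vertex 0.141 0.067 -2.812
endloop
endfacet
facet normal -0.007 0.048 0.999
outer loop
vertex -0.901 -0.526 -2.328
vertex -0.102 -0.516 -2.323
vertex -0.509 0.17 -2.359
endloop
endfacet
facet normal -0.935 -0.122 0.333
outer loop
vertex -1.141 -0.707 -3.068
vertex -0.901 -0.526 -2.328
vertex -1.152 0.052 -2.82
endloop
endfacet
facet normal -0.569 -0.376 -0.731
outer loop
vertex -0.491 -0.81 -3.521
vertex -1.141 -0.707 -3.068
vertex -0.898 -0.124 -3.557
endloop
endfacet
facet normal 0.586 -0.362 -0.725
outer loop
vertex 0.152 -0.692 -3.06
vertex -0.491 -0.81 -3.521
vertex -0.099 -0.114 -3.552
endloop
endfacet
facet normal 0.262 0.696 -0.668
outer loop
vertex 3.374 -0.491 -0.14
vertex 2.827 -0.794 -0.67
vertex 2.605 -0.206 -0.144
endloop
endfacet
facet normal 0.043 0.129 0.991
outer loop
vertex 3.374 -0.491 -0.14
vertex 2.605 -0.206 -0.144
vertex 2.553 -1.526 0.03
endloop
endfacet
facet normal 0.262 0.696 -0.668
outer loop
vertex 2.605 -0.206 -0.144
vertex 2.827 -0.794 -0.67
vertex 2.058 -0.509 -0.674
endloop
endfacet
facet normal -0.724 0.118 0.680
outer loop
vertex 2.605 -0.206 -0.144
vertex 2.058 -0.509 -0.674
vertex 2.553 -1.526 0.03
endloop
endfacet
facet normal 0.262 0.697 -0.667
outer loop
vertex 2.058 -0.509 -0.674
vertex 2.827 -0.794 -0.67
vertex 2.281 -1.097 -1.201
endloop
endfacet
facet normal -0.914 -0.402 0.062
outer loop
vertex 2.058 -0.509 -0.674
vertex 2.281 -1.097 -1.201
vertex 2.553 -1.526 0.03
endloop
endfacet
facet normal 0.262 0.697 -0.667
outer loop
vertex 2.281 -1.097 -1.201
vertex 2.827 -0.794 -0.67
vertex 3.05 -1.382 -1.197
endloop
endfacet
facet normal -0.336 -0.910 -0.243
outer loop
vertex 2.281 -1.097 -1.201
vertex 3.05 -1.382 -1.197
vertex 2.553 -1.526 0.03
endloop
endfacet
facet normal 0.262 0.697 -0.667
outer loop
vertex 3.05 -1.382 -1.197
vertex 2.827 -0.794 -0.67
vertex 3.596 -1.079 -0.666
endloop
endfacet
facet normal 0.432 -0.899 0.069
outer loop
vertex 3.05 -1.382 -1.197
vertex 3.596 -1.079 -0.666
vertex 2.553 -1.526 0.03
endloop
endfacet
facet normal 0.262 0.696 -0.668
outer loop
vertex 3.596 -1.079 -0.666
vertex 2.827 -0.794 -0.67
vertex 3.374 -0.491 -0.14
endloop
endfacet
facet normal 0.621 -0.380 0.686
outer loop
vertex 3.596 -1.079 -0.666
vertex 3.374 -0.491 -0.14
vertex 2.553 -1.526 0.03
endloop
endfacet
facet normal 0.219 0.833 -0.509
outer loop
vertex 1.759 2.164 -0.695
vertex 1.242 2.636 -0.145
vertex 2.105 2.523 0.042
endloop
endfacet
facet normal 0.721 -0.693 -0.001
outer loop
vertex 1.759 2.164 -0.695
vertex 2.105 2.523 0.042
vertex 0.878 1.244 0.705
endloop
endfacet
facet normal 0.219 0.833 -0.508
outer loop
vertex 2.105 2.523 0.042
vertex 1.242 2.636 -0.145
vertex 1.589 2.994 0.592
endloop
endfacet
facet normal 0.621 -0.203 0.757
outer loop
vertex 2.105 2.523 0.042
vertex 1.589 2.994 0.592
vertex 0.878 1.244 0.705
endloop
endfacet
facet normal 0.219 0.833 -0.508
outer loop
vertex 1.589 2.994 0.592
vertex 1.242 2.636 -0.145
vertex 0.726 3.107 0.406
endloop
endfacet
facet normal -0.191 0.140 0.972
outer loop
vertex 1.589 2.994 0.592
vertex 0.726 3.107 0.406
vertex 0.878 1.244 0.705
endloop
endfacet
facet normal 0.218 0.833 -0.508
outer loop
vertex 0.726 3.107 0.406
vertex 1.242 2.636 -0.145
vertex 0.379 2.748 -0.331
endloop
endfacet
facet normal -0.904 -0.005 0.428
outer loop
vertex 0.726 3.107 0.406
vertex 0.379 2.748 -0.331
vertex 0.878 1.244 0.705
endloop
endfacet
facet normal 0.218 0.833 -0.508
outer loop
vertex 0.379 2.748 -0.331
vertex 1.242 2.636 -0.145
vertex 0.896 2.277 -0.882
endloop
endfacet
facet normal -0.804 -0.495 -0.331
outer loop
vertex 0.379 2.748 -0.331
vertex 0.896 2.277 -0.882
vertex 0.878 1.244 0.705
endloop
endfacet
facet normal 0.219 0.833 -0.509
outer loop
vertex 0.896 2.277 -0.882
vertex 1.242 2.636 -0.145
vertex 1.759 2.164 -0.695
endloop
endfacet
facet normal 0.008 -0.838 -0.545
outer loop
vertex 0.896 2.277 -0.882
vertex 1.759 2.164 -0.695
vertex 0.878 1.244 0.705
endloop
endfacet

endsolid


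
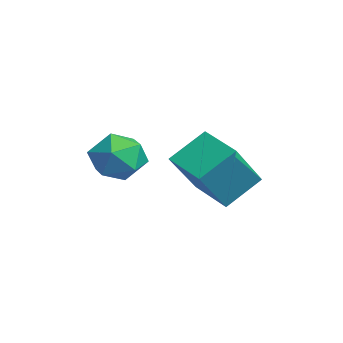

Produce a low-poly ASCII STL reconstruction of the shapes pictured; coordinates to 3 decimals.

solid 
facet normal -0.088 0.437 0.895
outer loop
vertex -2.645 -0.335 -0.602
vertex -2.299 -0.947 -0.269
vertex -1.871 -0.347 -0.52
endloop
endfacet
facet normal -0.026 0.926 0.378
outer loop
vertex -2.645 -0.335 -0.602
vertex -1.871 -0.347 -0.52
vertex -2.188 -0.086 -1.181
endloop
endfacet
facet normal -0.558 0.825 -0.085
outer loop
vertex -2.645 -0.335 -0.602
vertex -2.188 -0.086 -1.181
vertex -2.812 -0.524 -1.338
endloop
endfacet
facet normal -0.950 0.275 0.145
outer loop
vertex -2.645 -0.335 -0.602
vertex -2.812 -0.524 -1.338
vertex -2.88 -1.056 -0.774
endloop
endfacet
facet normal -0.659 0.036 0.751
outer loop
vertex -2.645 -0.335 -0.602
vertex -2.88 -1.056 -0.774
vertex -2.299 -0.947 -0.269
endloop
endfacet
facet normal 0.590 0.807 0.036
outer loop
vertex -2.188 -0.086 -1.181
vertex -1.871 -0.347 -0.52
vertex -1.56 -0.544 -1.206
endloop
endfacet
facet normal 0.488 0.017 0.873
outer loop
vertex -1.871 -0.347 -0.52
vertex -2.299 -0.947 -0.269
vertex -1.628 -1.076 -0.642
endloop
endfacet
facet normal -0.437 -0.633 0.639
outer loop
vertex -2.299 -0.947 -0.269
vertex -2.88 -1.056 -0.774
vertex -2.252 -1.514 -0.799
endloop
endfacet
facet normal -0.907 -0.245 -0.341
outer loop
vertex -2.88 -1.056 -0.774
vertex -2.812 -0.524 -1.338
vertex -2.569 -1.253 -1.46
endloop
endfacet
facet normal -0.273 0.645 -0.714
outer loop
vertex -2.812 -0.524 -1.338
vertex -2.188 -0.086 -1.181
vertex -2.141 -0.653 -1.711
endloop
endfacet
facet normal 0.950 -0.275 -0.145
outer loop
vertex -1.795 -1.265 -1.378
vertex -1.56 -0.544 -1.206
vertex -1.628 -1.076 -0.642
endloop
endfacet
facet normal 0.558 -0.825 0.085
outer loop
vertex -1.795 -1.265 -1.378
vertex -1.628 -1.076 -0.642
vertex -2.252 -1.514 -0.799
endloop
endfacet
facet normal 0.026 -0.926 -0.378
outer loop
vertex -1.795 -1.265 -1.378
vertex -2.252 -1.514 -0.799
vertex -2.569 -1.253 -1.46
endloop
endfacet
facet normal 0.088 -0.437 -0.895
outer loop
vertex -1.795 -1.265 -1.378
vertex -2.569 -1.253 -1.46
vertex -2.141 -0.653 -1.711
endloop
endfacet
facet normal 0.659 -0.036 -0.751
outer loop
vertex -1.795 -1.265 -1.378
vertex -2.141 -0.653 -1.711
vertex -1.56 -0.544 -1.206
endloop
endfacet
facet normal 0.907 0.245 0.341
outer loop
vertex -1.628 -1.076 -0.642
vertex -1.56 -0.544 -1.206
vertex -1.871 -0.347 -0.52
endloop
endfacet
facet normal 0.273 -0.645 0.714
outer loop
vertex -2.252 -1.514 -0.799
vertex -1.628 -1.076 -0.642
vertex -2.299 -0.947 -0.269
endloop
endfacet
facet normal -0.590 -0.807 -0.036
outer loop
vertex -2.569 -1.253 -1.46
vertex -2.252 -1.514 -0.799
vertex -2.88 -1.056 -0.774
endloop
endfacet
facet normal -0.488 -0.017 -0.873
outer loop
vertex -2.141 -0.653 -1.711
vertex -2.569 -1.253 -1.46
vertex -2.812 -0.524 -1.338
endloop
endfacet
facet normal 0.437 0.633 -0.639
outer loop
vertex -1.56 -0.544 -1.206
vertex -2.141 -0.653 -1.711
vertex -2.188 -0.086 -1.181
endloop
endfacet
facet normal -0.873 -0.400 0.279
outer loop
vertex -1.276 1.012 -0.031
vertex -2.049 1.847 -1.254
vertex -1.098 0.121 -0.752
endloop
endfacet
facet normal 0.462 -0.500 0.732
outer loop
vertex -0.111 0.573 -1.066
vertex -1.276 1.012 -0.031
vertex -1.098 0.121 -0.752
endloop
endfacet
facet normal -0.873 -0.400 0.278
outer loop
vertex -1.098 0.121 -0.752
vertex -2.049 1.847 -1.254
vertex -1.87 0.956 -1.975
endloop
endfacet
facet normal 0.154 -0.768 -0.622
outer loop
vertex -1.87 0.956 -1.975
vertex -0.111 0.573 -1.066
vertex -1.098 0.121 -0.752
endloop
endfacet
facet normal -0.154 0.768 0.622
outer loop
vertex -1.276 1.012 -0.031
vertex -1.062 2.299 -1.568
vertex -2.049 1.847 -1.254
endloop
endfacet
facet normal 0.462 -0.500 0.732
outer loop
vertex -0.29 1.464 -0.345
vertex -1.276 1.012 -0.031
vertex -0.111 0.573 -1.066
endloop
endfacet
facet normal -0.154 0.768 0.622
outer loop
vertex -0.29 1.464 -0.345
vertex -1.062 2.299 -1.568
vertex -1.276 1.012 -0.031
endloop
endfacet
facet normal -0.462 0.500 -0.733
outer loop
vertex -2.049 1.847 -1.254
vertex -1.062 2.299 -1.568
vertex -1.87 0.956 -1.975
endloop
endfacet
facet normal 0.154 -0.768 -0.622
outer loop
vertex -0.884 1.408 -2.289
vertex -0.111 0.573 -1.066
vertex -1.87 0.956 -1.975
endloop
endfacet
facet normal -0.462 0.500 -0.732
outer loop
vertex -1.87 0.956 -1.975
vertex -1.062 2.299 -1.568
vertex -0.884 1.408 -2.289
endloop
endfacet
facet normal 0.873 0.401 -0.278
outer loop
vertex -0.884 1.408 -2.289
vertex -0.29 1.464 -0.345
vertex -0.111 0.573 -1.066
endloop
endfacet
facet normal 0.873 0.400 -0.278
outer loop
vertex -1.062 2.299 -1.568
vertex -0.29 1.464 -0.345
vertex -0.884 1.408 -2.289
endloop
endfacet

endsolid


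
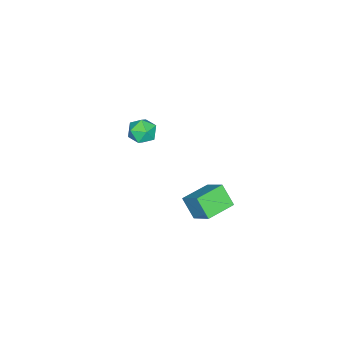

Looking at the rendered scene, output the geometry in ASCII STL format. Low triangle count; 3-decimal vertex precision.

solid 
facet normal 0.478 0.047 0.877
outer loop
vertex -1.079 -2.566 -0.223
vertex -1.496 -3.045 0.03
vertex -0.913 -3.226 -0.278
endloop
endfacet
facet normal 0.919 0.203 0.337
outer loop
vertex -1.079 -2.566 -0.223
vertex -0.913 -3.226 -0.278
vertex -0.813 -2.804 -0.806
endloop
endfacet
facet normal 0.649 0.761 -0.015
outer loop
vertex -1.079 -2.566 -0.223
vertex -0.813 -2.804 -0.806
vertex -1.333 -2.361 -0.824
endloop
endfacet
facet normal 0.041 0.951 0.307
outer loop
vertex -1.079 -2.566 -0.223
vertex -1.333 -2.361 -0.824
vertex -1.755 -2.51 -0.307
endloop
endfacet
facet normal -0.064 0.509 0.858
outer loop
vertex -1.079 -2.566 -0.223
vertex -1.755 -2.51 -0.307
vertex -1.496 -3.045 0.03
endloop
endfacet
facet normal 0.928 -0.355 -0.108
outer loop
vertex -0.813 -2.804 -0.806
vertex -0.913 -3.226 -0.278
vertex -1.065 -3.43 -0.913
endloop
endfacet
facet normal 0.216 -0.607 0.765
outer loop
vertex -0.913 -3.226 -0.278
vertex -1.496 -3.045 0.03
vertex -1.487 -3.579 -0.396
endloop
endfacet
facet normal -0.664 0.142 0.735
outer loop
vertex -1.496 -3.045 0.03
vertex -1.755 -2.51 -0.307
vertex -2.007 -3.136 -0.414
endloop
endfacet
facet normal -0.494 0.855 -0.157
outer loop
vertex -1.755 -2.51 -0.307
vertex -1.333 -2.361 -0.824
vertex -1.907 -2.714 -0.942
endloop
endfacet
facet normal 0.491 0.548 -0.677
outer loop
vertex -1.333 -2.361 -0.824
vertex -0.813 -2.804 -0.806
vertex -1.324 -2.895 -1.25
endloop
endfacet
facet normal -0.041 -0.951 -0.307
outer loop
vertex -1.741 -3.374 -0.997
vertex -1.065 -3.43 -0.913
vertex -1.487 -3.579 -0.396
endloop
endfacet
facet normal -0.649 -0.761 0.015
outer loop
vertex -1.741 -3.374 -0.997
vertex -1.487 -3.579 -0.396
vertex -2.007 -3.136 -0.414
endloop
endfacet
facet normal -0.919 -0.203 -0.337
outer loop
vertex -1.741 -3.374 -0.997
vertex -2.007 -3.136 -0.414
vertex -1.907 -2.714 -0.942
endloop
endfacet
facet normal -0.478 -0.047 -0.877
outer loop
vertex -1.741 -3.374 -0.997
vertex -1.907 -2.714 -0.942
vertex -1.324 -2.895 -1.25
endloop
endfacet
facet normal 0.064 -0.509 -0.858
outer loop
vertex -1.741 -3.374 -0.997
vertex -1.324 -2.895 -1.25
vertex -1.065 -3.43 -0.913
endloop
endfacet
facet normal 0.494 -0.855 0.157
outer loop
vertex -1.487 -3.579 -0.396
vertex -1.065 -3.43 -0.913
vertex -0.913 -3.226 -0.278
endloop
endfacet
facet normal -0.491 -0.548 0.677
outer loop
vertex -2.007 -3.136 -0.414
vertex -1.487 -3.579 -0.396
vertex -1.496 -3.045 0.03
endloop
endfacet
facet normal -0.928 0.355 0.108
outer loop
vertex -1.907 -2.714 -0.942
vertex -2.007 -3.136 -0.414
vertex -1.755 -2.51 -0.307
endloop
endfacet
facet normal -0.216 0.607 -0.765
outer loop
vertex -1.324 -2.895 -1.25
vertex -1.907 -2.714 -0.942
vertex -1.333 -2.361 -0.824
endloop
endfacet
facet normal 0.664 -0.142 -0.735
outer loop
vertex -1.065 -3.43 -0.913
vertex -1.324 -2.895 -1.25
vertex -0.813 -2.804 -0.806
endloop
endfacet
facet normal -0.925 0.377 0.056
outer loop
vertex 1.383 1.521 0.474
vertex 1.768 2.353 1.232
vertex 1.586 2.134 -0.303
endloop
endfacet
facet normal -0.324 -0.700 -0.637
outer loop
vertex 2.732 1.667 -0.372
vertex 1.383 1.521 0.474
vertex 1.586 2.134 -0.303
endloop
endfacet
facet normal -0.925 0.377 0.056
outer loop
vertex 1.586 2.134 -0.303
vertex 1.768 2.353 1.232
vertex 1.971 2.966 0.456
endloop
endfacet
facet normal 0.201 0.608 -0.768
outer loop
vertex 1.971 2.966 0.456
vertex 2.732 1.667 -0.372
vertex 1.586 2.134 -0.303
endloop
endfacet
facet normal -0.201 -0.607 0.769
outer loop
vertex 1.383 1.521 0.474
vertex 2.914 1.886 1.163
vertex 1.768 2.353 1.232
endloop
endfacet
facet normal -0.324 -0.699 -0.637
outer loop
vertex 2.529 1.054 0.404
vertex 1.383 1.521 0.474
vertex 2.732 1.667 -0.372
endloop
endfacet
facet normal -0.201 -0.608 0.768
outer loop
vertex 2.529 1.054 0.404
vertex 2.914 1.886 1.163
vertex 1.383 1.521 0.474
endloop
endfacet
facet normal 0.323 0.700 0.637
outer loop
vertex 1.768 2.353 1.232
vertex 2.914 1.886 1.163
vertex 1.971 2.966 0.456
endloop
endfacet
facet normal 0.201 0.607 -0.769
outer loop
vertex 3.117 2.499 0.386
vertex 2.732 1.667 -0.372
vertex 1.971 2.966 0.456
endloop
endfacet
facet normal 0.324 0.700 0.637
outer loop
vertex 1.971 2.966 0.456
vertex 2.914 1.886 1.163
vertex 3.117 2.499 0.386
endloop
endfacet
facet normal 0.925 -0.377 -0.056
outer loop
vertex 3.117 2.499 0.386
vertex 2.529 1.054 0.404
vertex 2.732 1.667 -0.372
endloop
endfacet
facet normal 0.925 -0.377 -0.056
outer loop
vertex 2.914 1.886 1.163
vertex 2.529 1.054 0.404
vertex 3.117 2.499 0.386
endloop
endfacet

endsolid


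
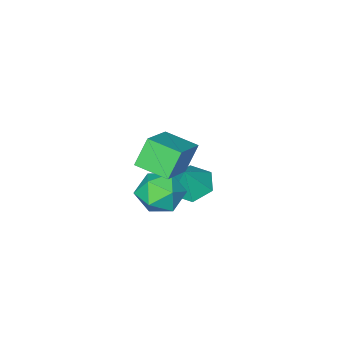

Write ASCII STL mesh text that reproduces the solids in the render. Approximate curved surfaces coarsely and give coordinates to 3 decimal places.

solid 
facet normal -0.420 -0.213 -0.882
outer loop
vertex 0.855 -0.21 -1.986
vertex 0.37 -0.897 -1.589
vertex 0.014 -0.039 -1.627
endloop
endfacet
facet normal 0.281 0.936 0.211
outer loop
vertex 0.855 -0.21 -1.986
vertex 0.014 -0.039 -1.627
vertex 0.95 -0.603 -0.371
endloop
endfacet
facet normal -0.420 -0.213 -0.882
outer loop
vertex 0.014 -0.039 -1.627
vertex 0.37 -0.897 -1.589
vertex -0.471 -0.727 -1.23
endloop
endfacet
facet normal -0.430 0.659 0.617
outer loop
vertex 0.014 -0.039 -1.627
vertex -0.471 -0.727 -1.23
vertex 0.95 -0.603 -0.371
endloop
endfacet
facet normal -0.420 -0.214 -0.882
outer loop
vertex -0.471 -0.727 -1.23
vertex 0.37 -0.897 -1.589
vertex -0.114 -1.585 -1.192
endloop
endfacet
facet normal -0.499 -0.170 0.850
outer loop
vertex -0.471 -0.727 -1.23
vertex -0.114 -1.585 -1.192
vertex 0.95 -0.603 -0.371
endloop
endfacet
facet normal -0.420 -0.214 -0.882
outer loop
vertex -0.114 -1.585 -1.192
vertex 0.37 -0.897 -1.589
vertex 0.727 -1.755 -1.551
endloop
endfacet
facet normal 0.143 -0.722 0.677
outer loop
vertex -0.114 -1.585 -1.192
vertex 0.727 -1.755 -1.551
vertex 0.95 -0.603 -0.371
endloop
endfacet
facet normal -0.420 -0.214 -0.882
outer loop
vertex 0.727 -1.755 -1.551
vertex 0.37 -0.897 -1.589
vertex 1.211 -1.068 -1.948
endloop
endfacet
facet normal 0.854 -0.444 0.272
outer loop
vertex 0.727 -1.755 -1.551
vertex 1.211 -1.068 -1.948
vertex 0.95 -0.603 -0.371
endloop
endfacet
facet normal -0.420 -0.213 -0.882
outer loop
vertex 1.211 -1.068 -1.948
vertex 0.37 -0.897 -1.589
vertex 0.855 -0.21 -1.986
endloop
endfacet
facet normal 0.922 0.384 0.039
outer loop
vertex 1.211 -1.068 -1.948
vertex 0.855 -0.21 -1.986
vertex 0.95 -0.603 -0.371
endloop
endfacet
facet normal -0.539 0.593 0.598
outer loop
vertex 1.839 0.682 -0.224
vertex 2.111 0.101 0.597
vertex 2.697 0.916 0.318
endloop
endfacet
facet normal -0.286 0.957 0.039
outer loop
vertex 1.839 0.682 -0.224
vertex 2.697 0.916 0.318
vertex 2.709 0.962 -0.722
endloop
endfacet
facet normal -0.525 0.644 -0.556
outer loop
vertex 1.839 0.682 -0.224
vertex 2.709 0.962 -0.722
vertex 2.131 0.177 -1.086
endloop
endfacet
facet normal -0.927 0.086 -0.365
outer loop
vertex 1.839 0.682 -0.224
vertex 2.131 0.177 -1.086
vertex 1.761 -0.355 -0.271
endloop
endfacet
facet normal -0.936 0.055 0.349
outer loop
vertex 1.839 0.682 -0.224
vertex 1.761 -0.355 -0.271
vertex 2.111 0.101 0.597
endloop
endfacet
facet normal 0.426 0.904 0.045
outer loop
vertex 2.709 0.962 -0.722
vertex 2.697 0.916 0.318
vertex 3.519 0.555 -0.209
endloop
endfacet
facet normal 0.015 0.314 0.949
outer loop
vertex 2.697 0.916 0.318
vertex 2.111 0.101 0.597
vertex 3.149 0.023 0.606
endloop
endfacet
facet normal -0.626 -0.558 0.545
outer loop
vertex 2.111 0.101 0.597
vertex 1.761 -0.355 -0.271
vertex 2.571 -0.762 0.242
endloop
endfacet
facet normal -0.612 -0.506 -0.608
outer loop
vertex 1.761 -0.355 -0.271
vertex 2.131 0.177 -1.086
vertex 2.583 -0.716 -0.798
endloop
endfacet
facet normal 0.038 0.397 -0.917
outer loop
vertex 2.131 0.177 -1.086
vertex 2.709 0.962 -0.722
vertex 3.169 0.099 -1.077
endloop
endfacet
facet normal 0.927 -0.086 0.365
outer loop
vertex 3.441 -0.482 -0.256
vertex 3.519 0.555 -0.209
vertex 3.149 0.023 0.606
endloop
endfacet
facet normal 0.525 -0.644 0.556
outer loop
vertex 3.441 -0.482 -0.256
vertex 3.149 0.023 0.606
vertex 2.571 -0.762 0.242
endloop
endfacet
facet normal 0.286 -0.957 -0.039
outer loop
vertex 3.441 -0.482 -0.256
vertex 2.571 -0.762 0.242
vertex 2.583 -0.716 -0.798
endloop
endfacet
facet normal 0.539 -0.593 -0.598
outer loop
vertex 3.441 -0.482 -0.256
vertex 2.583 -0.716 -0.798
vertex 3.169 0.099 -1.077
endloop
endfacet
facet normal 0.936 -0.055 -0.349
outer loop
vertex 3.441 -0.482 -0.256
vertex 3.169 0.099 -1.077
vertex 3.519 0.555 -0.209
endloop
endfacet
facet normal 0.612 0.506 0.608
outer loop
vertex 3.149 0.023 0.606
vertex 3.519 0.555 -0.209
vertex 2.697 0.916 0.318
endloop
endfacet
facet normal -0.038 -0.397 0.917
outer loop
vertex 2.571 -0.762 0.242
vertex 3.149 0.023 0.606
vertex 2.111 0.101 0.597
endloop
endfacet
facet normal -0.426 -0.904 -0.045
outer loop
vertex 2.583 -0.716 -0.798
vertex 2.571 -0.762 0.242
vertex 1.761 -0.355 -0.271
endloop
endfacet
facet normal -0.015 -0.314 -0.949
outer loop
vertex 3.169 0.099 -1.077
vertex 2.583 -0.716 -0.798
vertex 2.131 0.177 -1.086
endloop
endfacet
facet normal 0.626 0.558 -0.545
outer loop
vertex 3.519 0.555 -0.209
vertex 3.169 0.099 -1.077
vertex 2.709 0.962 -0.722
endloop
endfacet
facet normal -0.500 -0.037 0.866
outer loop
vertex 3.996 1.152 4.187
vertex 3.435 2.372 3.915
vertex 2.53 0.281 3.304
endloop
endfacet
facet normal 0.409 -0.890 0.199
outer loop
vertex 3.165 0.328 2.205
vertex 3.996 1.152 4.187
vertex 2.53 0.281 3.304
endloop
endfacet
facet normal -0.500 -0.037 0.866
outer loop
vertex 2.53 0.281 3.304
vertex 3.435 2.372 3.915
vertex 1.969 1.501 3.032
endloop
endfacet
facet normal -0.763 -0.454 -0.460
outer loop
vertex 1.969 1.501 3.032
vertex 3.165 0.328 2.205
vertex 2.53 0.281 3.304
endloop
endfacet
facet normal 0.763 0.454 0.460
outer loop
vertex 3.996 1.152 4.187
vertex 4.07 2.419 2.816
vertex 3.435 2.372 3.915
endloop
endfacet
facet normal 0.409 -0.890 0.199
outer loop
vertex 4.631 1.199 3.088
vertex 3.996 1.152 4.187
vertex 3.165 0.328 2.205
endloop
endfacet
facet normal 0.763 0.454 0.460
outer loop
vertex 4.631 1.199 3.088
vertex 4.07 2.419 2.816
vertex 3.996 1.152 4.187
endloop
endfacet
facet normal -0.409 0.890 -0.199
outer loop
vertex 3.435 2.372 3.915
vertex 4.07 2.419 2.816
vertex 1.969 1.501 3.032
endloop
endfacet
facet normal -0.763 -0.454 -0.460
outer loop
vertex 2.604 1.548 1.933
vertex 3.165 0.328 2.205
vertex 1.969 1.501 3.032
endloop
endfacet
facet normal -0.409 0.890 -0.199
outer loop
vertex 1.969 1.501 3.032
vertex 4.07 2.419 2.816
vertex 2.604 1.548 1.933
endloop
endfacet
facet normal 0.500 0.037 -0.866
outer loop
vertex 2.604 1.548 1.933
vertex 4.631 1.199 3.088
vertex 3.165 0.328 2.205
endloop
endfacet
facet normal 0.500 0.037 -0.866
outer loop
vertex 4.07 2.419 2.816
vertex 4.631 1.199 3.088
vertex 2.604 1.548 1.933
endloop
endfacet

endsolid


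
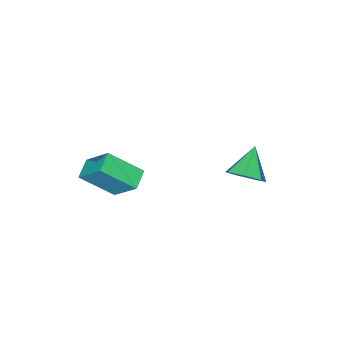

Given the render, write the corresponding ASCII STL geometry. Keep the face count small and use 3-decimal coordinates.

solid 
facet normal -0.851 -0.412 0.325
outer loop
vertex 3.941 -0.543 0.308
vertex 2.877 0.676 -0.934
vertex 4.053 -1.898 -1.119
endloop
endfacet
facet normal 0.522 -0.598 0.608
outer loop
vertex 4.963 -1.456 -1.466
vertex 3.941 -0.543 0.308
vertex 4.053 -1.898 -1.119
endloop
endfacet
facet normal -0.851 -0.412 0.325
outer loop
vertex 4.053 -1.898 -1.119
vertex 2.877 0.676 -0.934
vertex 2.988 -0.678 -2.36
endloop
endfacet
facet normal 0.057 -0.687 -0.724
outer loop
vertex 2.988 -0.678 -2.36
vertex 4.963 -1.456 -1.466
vertex 4.053 -1.898 -1.119
endloop
endfacet
facet normal -0.058 0.687 0.724
outer loop
vertex 3.941 -0.543 0.308
vertex 3.787 1.118 -1.281
vertex 2.877 0.676 -0.934
endloop
endfacet
facet normal 0.522 -0.598 0.608
outer loop
vertex 4.852 -0.102 -0.04
vertex 3.941 -0.543 0.308
vertex 4.963 -1.456 -1.466
endloop
endfacet
facet normal -0.056 0.687 0.724
outer loop
vertex 4.852 -0.102 -0.04
vertex 3.787 1.118 -1.281
vertex 3.941 -0.543 0.308
endloop
endfacet
facet normal -0.522 0.598 -0.608
outer loop
vertex 2.877 0.676 -0.934
vertex 3.787 1.118 -1.281
vertex 2.988 -0.678 -2.36
endloop
endfacet
facet normal 0.057 -0.688 -0.724
outer loop
vertex 3.899 -0.237 -2.708
vertex 4.963 -1.456 -1.466
vertex 2.988 -0.678 -2.36
endloop
endfacet
facet normal -0.522 0.598 -0.609
outer loop
vertex 2.988 -0.678 -2.36
vertex 3.787 1.118 -1.281
vertex 3.899 -0.237 -2.708
endloop
endfacet
facet normal 0.851 0.412 -0.325
outer loop
vertex 3.899 -0.237 -2.708
vertex 4.852 -0.102 -0.04
vertex 4.963 -1.456 -1.466
endloop
endfacet
facet normal 0.851 0.412 -0.325
outer loop
vertex 3.787 1.118 -1.281
vertex 4.852 -0.102 -0.04
vertex 3.899 -0.237 -2.708
endloop
endfacet
facet normal 0.702 0.313 -0.640
outer loop
vertex -0.81 2.436 -2.455
vertex -1.523 2.871 -3.024
vertex -1.0 3.268 -2.256
endloop
endfacet
facet normal 0.274 -0.164 0.948
outer loop
vertex -0.81 2.436 -2.455
vertex -1.0 3.268 -2.256
vertex -2.737 2.329 -1.916
endloop
endfacet
facet normal 0.702 0.314 -0.640
outer loop
vertex -1.0 3.268 -2.256
vertex -1.523 2.871 -3.024
vertex -1.584 3.801 -2.635
endloop
endfacet
facet normal -0.102 0.500 0.860
outer loop
vertex -1.0 3.268 -2.256
vertex -1.584 3.801 -2.635
vertex -2.737 2.329 -1.916
endloop
endfacet
facet normal 0.702 0.313 -0.639
outer loop
vertex -1.584 3.801 -2.635
vertex -1.523 2.871 -3.024
vertex -2.121 3.633 -3.307
endloop
endfacet
facet normal -0.648 0.678 0.348
outer loop
vertex -1.584 3.801 -2.635
vertex -2.121 3.633 -3.307
vertex -2.737 2.329 -1.916
endloop
endfacet
facet normal 0.702 0.313 -0.640
outer loop
vertex -2.121 3.633 -3.307
vertex -1.523 2.871 -3.024
vertex -2.208 2.891 -3.765
endloop
endfacet
facet normal -0.951 0.235 -0.201
outer loop
vertex -2.121 3.633 -3.307
vertex -2.208 2.891 -3.765
vertex -2.737 2.329 -1.916
endloop
endfacet
facet normal 0.702 0.313 -0.640
outer loop
vertex -2.208 2.891 -3.765
vertex -1.523 2.871 -3.024
vertex -1.779 2.134 -3.665
endloop
endfacet
facet normal -0.785 -0.494 -0.375
outer loop
vertex -2.208 2.891 -3.765
vertex -1.779 2.134 -3.665
vertex -2.737 2.329 -1.916
endloop
endfacet
facet normal 0.702 0.313 -0.640
outer loop
vertex -1.779 2.134 -3.665
vertex -1.523 2.871 -3.024
vertex -1.157 1.931 -3.082
endloop
endfacet
facet normal -0.274 -0.961 -0.043
outer loop
vertex -1.779 2.134 -3.665
vertex -1.157 1.931 -3.082
vertex -2.737 2.329 -1.916
endloop
endfacet
facet normal 0.702 0.313 -0.640
outer loop
vertex -1.157 1.931 -3.082
vertex -1.523 2.871 -3.024
vertex -0.81 2.436 -2.455
endloop
endfacet
facet normal 0.198 -0.814 0.546
outer loop
vertex -1.157 1.931 -3.082
vertex -0.81 2.436 -2.455
vertex -2.737 2.329 -1.916
endloop
endfacet

endsolid


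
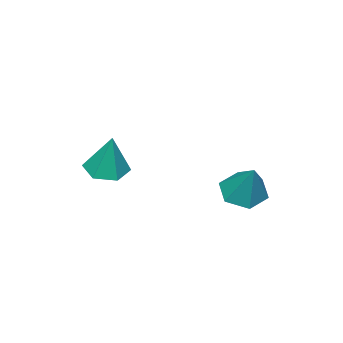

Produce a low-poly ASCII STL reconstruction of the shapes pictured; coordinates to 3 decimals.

solid 
facet normal -0.146 -0.288 -0.947
outer loop
vertex 3.369 -4.644 0.518
vertex 2.762 -3.912 0.389
vertex 3.698 -3.797 0.21
endloop
endfacet
facet normal 0.914 -0.235 0.331
outer loop
vertex 3.369 -4.644 0.518
vertex 3.698 -3.797 0.21
vertex 3.058 -3.328 2.311
endloop
endfacet
facet normal -0.146 -0.287 -0.947
outer loop
vertex 3.698 -3.797 0.21
vertex 2.762 -3.912 0.389
vertex 3.092 -3.064 0.081
endloop
endfacet
facet normal 0.760 0.644 0.088
outer loop
vertex 3.698 -3.797 0.21
vertex 3.092 -3.064 0.081
vertex 3.058 -3.328 2.311
endloop
endfacet
facet normal -0.146 -0.287 -0.947
outer loop
vertex 3.092 -3.064 0.081
vertex 2.762 -3.912 0.389
vertex 2.155 -3.179 0.26
endloop
endfacet
facet normal -0.099 0.988 0.115
outer loop
vertex 3.092 -3.064 0.081
vertex 2.155 -3.179 0.26
vertex 3.058 -3.328 2.311
endloop
endfacet
facet normal -0.146 -0.287 -0.947
outer loop
vertex 2.155 -3.179 0.26
vertex 2.762 -3.912 0.389
vertex 1.826 -4.027 0.568
endloop
endfacet
facet normal -0.804 0.452 0.387
outer loop
vertex 2.155 -3.179 0.26
vertex 1.826 -4.027 0.568
vertex 3.058 -3.328 2.311
endloop
endfacet
facet normal -0.146 -0.288 -0.947
outer loop
vertex 1.826 -4.027 0.568
vertex 2.762 -3.912 0.389
vertex 2.433 -4.759 0.697
endloop
endfacet
facet normal -0.649 -0.427 0.630
outer loop
vertex 1.826 -4.027 0.568
vertex 2.433 -4.759 0.697
vertex 3.058 -3.328 2.311
endloop
endfacet
facet normal -0.146 -0.288 -0.947
outer loop
vertex 2.433 -4.759 0.697
vertex 2.762 -3.912 0.389
vertex 3.369 -4.644 0.518
endloop
endfacet
facet normal 0.210 -0.771 0.602
outer loop
vertex 2.433 -4.759 0.697
vertex 3.369 -4.644 0.518
vertex 3.058 -3.328 2.311
endloop
endfacet
facet normal -0.310 -0.468 -0.828
outer loop
vertex 0.613 1.454 -0.988
vertex 0.107 0.777 -0.416
vertex -0.357 1.632 -0.725
endloop
endfacet
facet normal 0.146 0.981 -0.125
outer loop
vertex 0.613 1.454 -0.988
vertex -0.357 1.632 -0.725
vertex 0.733 1.723 1.256
endloop
endfacet
facet normal -0.310 -0.467 -0.828
outer loop
vertex -0.357 1.632 -0.725
vertex 0.107 0.777 -0.416
vertex -0.862 0.955 -0.154
endloop
endfacet
facet normal -0.620 0.722 0.308
outer loop
vertex -0.357 1.632 -0.725
vertex -0.862 0.955 -0.154
vertex 0.733 1.723 1.256
endloop
endfacet
facet normal -0.310 -0.468 -0.827
outer loop
vertex -0.862 0.955 -0.154
vertex 0.107 0.777 -0.416
vertex -0.399 0.101 0.156
endloop
endfacet
facet normal -0.641 -0.070 0.764
outer loop
vertex -0.862 0.955 -0.154
vertex -0.399 0.101 0.156
vertex 0.733 1.723 1.256
endloop
endfacet
facet normal -0.310 -0.468 -0.827
outer loop
vertex -0.399 0.101 0.156
vertex 0.107 0.777 -0.416
vertex 0.571 -0.077 -0.107
endloop
endfacet
facet normal 0.103 -0.606 0.789
outer loop
vertex -0.399 0.101 0.156
vertex 0.571 -0.077 -0.107
vertex 0.733 1.723 1.256
endloop
endfacet
facet normal -0.309 -0.468 -0.828
outer loop
vertex 0.571 -0.077 -0.107
vertex 0.107 0.777 -0.416
vertex 1.077 0.6 -0.678
endloop
endfacet
facet normal 0.867 -0.348 0.356
outer loop
vertex 0.571 -0.077 -0.107
vertex 1.077 0.6 -0.678
vertex 0.733 1.723 1.256
endloop
endfacet
facet normal -0.309 -0.468 -0.828
outer loop
vertex 1.077 0.6 -0.678
vertex 0.107 0.777 -0.416
vertex 0.613 1.454 -0.988
endloop
endfacet
facet normal 0.889 0.446 -0.101
outer loop
vertex 1.077 0.6 -0.678
vertex 0.613 1.454 -0.988
vertex 0.733 1.723 1.256
endloop
endfacet

endsolid


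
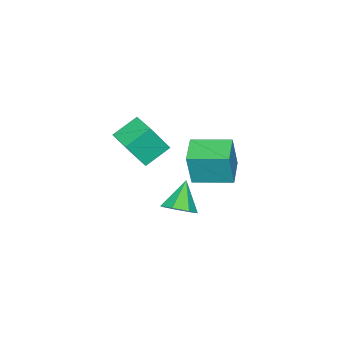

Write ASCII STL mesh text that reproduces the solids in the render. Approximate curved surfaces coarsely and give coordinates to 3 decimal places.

solid 
facet normal -0.894 -0.424 0.143
outer loop
vertex 0.877 0.759 3.519
vertex -0.017 2.731 3.778
vertex 0.499 0.858 1.456
endloop
endfacet
facet normal 0.410 -0.905 -0.118
outer loop
vertex 1.957 1.549 1.222
vertex 0.877 0.759 3.519
vertex 0.499 0.858 1.456
endloop
endfacet
facet normal -0.894 -0.424 0.144
outer loop
vertex 0.499 0.858 1.456
vertex -0.017 2.731 3.778
vertex -0.395 2.829 1.714
endloop
endfacet
facet normal -0.180 0.047 -0.983
outer loop
vertex -0.395 2.829 1.714
vertex 1.957 1.549 1.222
vertex 0.499 0.858 1.456
endloop
endfacet
facet normal 0.180 -0.047 0.982
outer loop
vertex 0.877 0.759 3.519
vertex 1.441 3.422 3.544
vertex -0.017 2.731 3.778
endloop
endfacet
facet normal 0.410 -0.904 -0.118
outer loop
vertex 2.335 1.451 3.286
vertex 0.877 0.759 3.519
vertex 1.957 1.549 1.222
endloop
endfacet
facet normal 0.179 -0.047 0.983
outer loop
vertex 2.335 1.451 3.286
vertex 1.441 3.422 3.544
vertex 0.877 0.759 3.519
endloop
endfacet
facet normal -0.410 0.905 0.118
outer loop
vertex -0.017 2.731 3.778
vertex 1.441 3.422 3.544
vertex -0.395 2.829 1.714
endloop
endfacet
facet normal -0.180 0.048 -0.983
outer loop
vertex 1.063 3.521 1.481
vertex 1.957 1.549 1.222
vertex -0.395 2.829 1.714
endloop
endfacet
facet normal -0.410 0.904 0.119
outer loop
vertex -0.395 2.829 1.714
vertex 1.441 3.422 3.544
vertex 1.063 3.521 1.481
endloop
endfacet
facet normal 0.894 0.424 -0.144
outer loop
vertex 1.063 3.521 1.481
vertex 2.335 1.451 3.286
vertex 1.957 1.549 1.222
endloop
endfacet
facet normal 0.894 0.424 -0.143
outer loop
vertex 1.441 3.422 3.544
vertex 2.335 1.451 3.286
vertex 1.063 3.521 1.481
endloop
endfacet
facet normal 0.674 0.179 -0.716
outer loop
vertex 0.415 -1.389 -3.229
vertex -0.209 -0.647 -3.631
vertex 0.539 -0.548 -2.902
endloop
endfacet
facet normal 0.355 -0.384 0.853
outer loop
vertex 0.415 -1.389 -3.229
vertex 0.539 -0.548 -2.902
vertex -1.511 -0.993 -2.249
endloop
endfacet
facet normal 0.674 0.179 -0.716
outer loop
vertex 0.539 -0.548 -2.902
vertex -0.209 -0.647 -3.631
vertex 0.1 0.219 -3.124
endloop
endfacet
facet normal 0.205 0.379 0.902
outer loop
vertex 0.539 -0.548 -2.902
vertex 0.1 0.219 -3.124
vertex -1.511 -0.993 -2.249
endloop
endfacet
facet normal 0.674 0.179 -0.717
outer loop
vertex 0.1 0.219 -3.124
vertex -0.209 -0.647 -3.631
vertex -0.573 0.333 -3.728
endloop
endfacet
facet normal -0.323 0.797 0.510
outer loop
vertex 0.1 0.219 -3.124
vertex -0.573 0.333 -3.728
vertex -1.511 -0.993 -2.249
endloop
endfacet
facet normal 0.674 0.179 -0.717
outer loop
vertex -0.573 0.333 -3.728
vertex -0.209 -0.647 -3.631
vertex -0.972 -0.29 -4.259
endloop
endfacet
facet normal -0.831 0.556 -0.028
outer loop
vertex -0.573 0.333 -3.728
vertex -0.972 -0.29 -4.259
vertex -1.511 -0.993 -2.249
endloop
endfacet
facet normal 0.674 0.179 -0.717
outer loop
vertex -0.972 -0.29 -4.259
vertex -0.209 -0.647 -3.631
vertex -0.797 -1.183 -4.318
endloop
endfacet
facet normal -0.937 -0.163 -0.308
outer loop
vertex -0.972 -0.29 -4.259
vertex -0.797 -1.183 -4.318
vertex -1.511 -0.993 -2.249
endloop
endfacet
facet normal 0.674 0.179 -0.717
outer loop
vertex -0.797 -1.183 -4.318
vertex -0.209 -0.647 -3.631
vertex -0.179 -1.672 -3.859
endloop
endfacet
facet normal -0.561 -0.820 -0.118
outer loop
vertex -0.797 -1.183 -4.318
vertex -0.179 -1.672 -3.859
vertex -1.511 -0.993 -2.249
endloop
endfacet
facet normal 0.674 0.179 -0.716
outer loop
vertex -0.179 -1.672 -3.859
vertex -0.209 -0.647 -3.631
vertex 0.415 -1.389 -3.229
endloop
endfacet
facet normal 0.014 -0.917 0.399
outer loop
vertex -0.179 -1.672 -3.859
vertex 0.415 -1.389 -3.229
vertex -1.511 -0.993 -2.249
endloop
endfacet
facet normal -0.498 -0.860 -0.114
outer loop
vertex -0.852 -5.309 0.094
vertex -2.227 -4.629 0.977
vertex -1.669 -4.595 -1.728
endloop
endfacet
facet normal 0.777 -0.384 -0.499
outer loop
vertex -0.833 -3.151 -1.537
vertex -0.852 -5.309 0.094
vertex -1.669 -4.595 -1.728
endloop
endfacet
facet normal -0.498 -0.860 -0.113
outer loop
vertex -1.669 -4.595 -1.728
vertex -2.227 -4.629 0.977
vertex -3.044 -3.916 -0.845
endloop
endfacet
facet normal -0.385 0.337 -0.859
outer loop
vertex -3.044 -3.916 -0.845
vertex -0.833 -3.151 -1.537
vertex -1.669 -4.595 -1.728
endloop
endfacet
facet normal 0.385 -0.337 0.859
outer loop
vertex -0.852 -5.309 0.094
vertex -1.391 -3.185 1.168
vertex -2.227 -4.629 0.977
endloop
endfacet
facet normal 0.777 -0.384 -0.499
outer loop
vertex -0.016 -3.864 0.285
vertex -0.852 -5.309 0.094
vertex -0.833 -3.151 -1.537
endloop
endfacet
facet normal 0.386 -0.337 0.859
outer loop
vertex -0.016 -3.864 0.285
vertex -1.391 -3.185 1.168
vertex -0.852 -5.309 0.094
endloop
endfacet
facet normal -0.777 0.384 0.499
outer loop
vertex -2.227 -4.629 0.977
vertex -1.391 -3.185 1.168
vertex -3.044 -3.916 -0.845
endloop
endfacet
facet normal -0.385 0.337 -0.859
outer loop
vertex -2.208 -2.471 -0.654
vertex -0.833 -3.151 -1.537
vertex -3.044 -3.916 -0.845
endloop
endfacet
facet normal -0.777 0.384 0.499
outer loop
vertex -3.044 -3.916 -0.845
vertex -1.391 -3.185 1.168
vertex -2.208 -2.471 -0.654
endloop
endfacet
facet normal 0.498 0.860 0.113
outer loop
vertex -2.208 -2.471 -0.654
vertex -0.016 -3.864 0.285
vertex -0.833 -3.151 -1.537
endloop
endfacet
facet normal 0.498 0.860 0.114
outer loop
vertex -1.391 -3.185 1.168
vertex -0.016 -3.864 0.285
vertex -2.208 -2.471 -0.654
endloop
endfacet

endsolid
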